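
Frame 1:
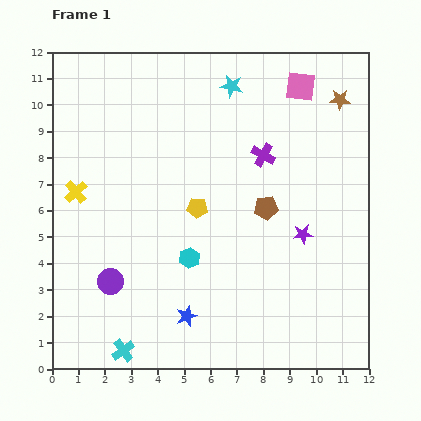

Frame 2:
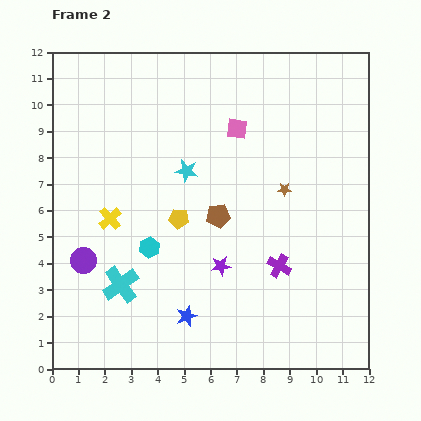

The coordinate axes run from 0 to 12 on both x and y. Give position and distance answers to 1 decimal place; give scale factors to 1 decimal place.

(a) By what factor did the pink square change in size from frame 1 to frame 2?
0.7×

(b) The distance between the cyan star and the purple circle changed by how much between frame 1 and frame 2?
-3.5

Distance in frame 1: 8.7. Distance in frame 2: 5.2.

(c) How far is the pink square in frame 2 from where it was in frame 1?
2.9

The pink square moved from (9.4, 10.7) to (7.0, 9.1), a distance of √(2.4² + 1.6²) ≈ 2.9.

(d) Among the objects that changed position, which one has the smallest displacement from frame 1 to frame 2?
the yellow pentagon

(moved 0.8)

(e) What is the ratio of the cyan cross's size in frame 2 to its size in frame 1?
1.6×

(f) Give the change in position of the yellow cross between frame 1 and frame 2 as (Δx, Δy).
(1.3, -1.0)

The yellow cross was at (0.9, 6.7) in frame 1 and (2.2, 5.7) in frame 2.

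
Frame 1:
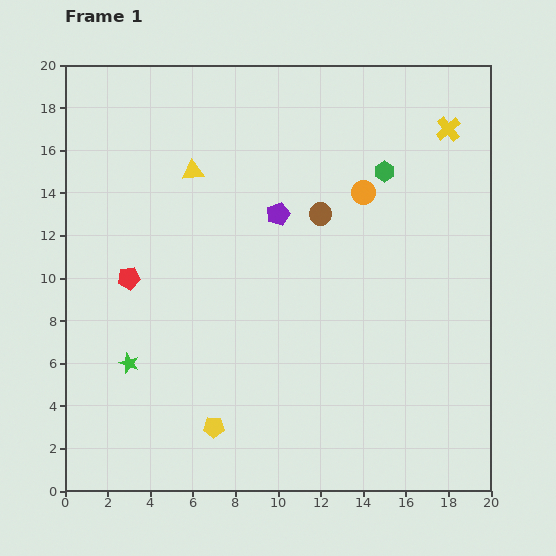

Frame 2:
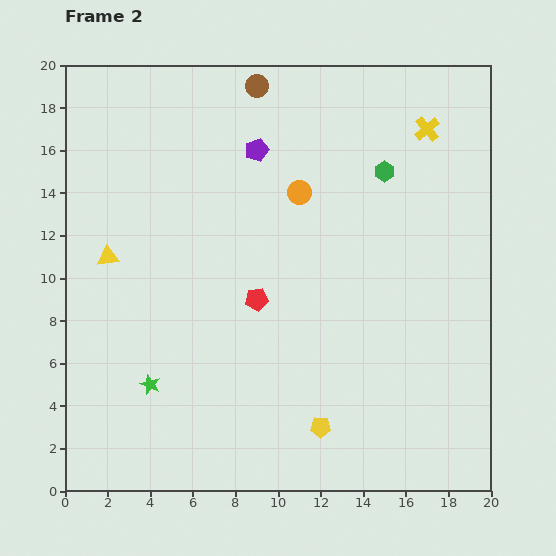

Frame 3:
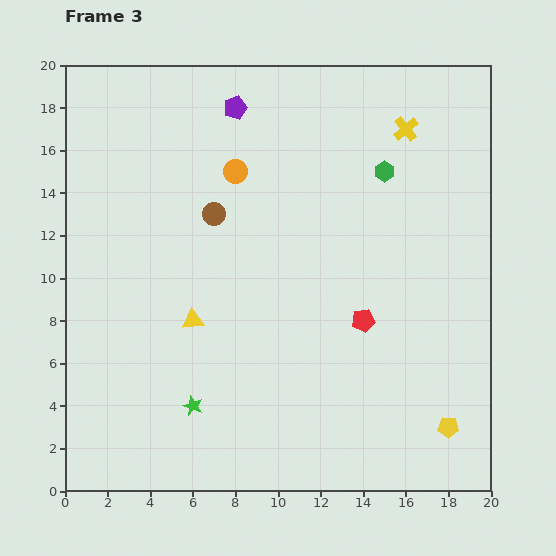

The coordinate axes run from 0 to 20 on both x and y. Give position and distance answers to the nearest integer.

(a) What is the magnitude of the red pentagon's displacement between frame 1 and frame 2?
6

The red pentagon moved from (3, 10) to (9, 9), a distance of √(6² + 1²) ≈ 6.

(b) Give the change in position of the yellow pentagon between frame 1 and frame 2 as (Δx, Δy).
(5, 0)

The yellow pentagon was at (7, 3) in frame 1 and (12, 3) in frame 2.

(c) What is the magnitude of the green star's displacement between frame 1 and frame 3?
4

The green star moved from (3, 6) to (6, 4), a distance of √(3² + 2²) ≈ 4.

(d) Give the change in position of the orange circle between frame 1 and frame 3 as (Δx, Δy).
(-6, 1)

The orange circle was at (14, 14) in frame 1 and (8, 15) in frame 3.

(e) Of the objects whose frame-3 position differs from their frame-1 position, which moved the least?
the yellow cross

(moved 2)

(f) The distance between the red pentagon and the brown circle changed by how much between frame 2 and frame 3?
-1

Distance in frame 2: 10. Distance in frame 3: 9.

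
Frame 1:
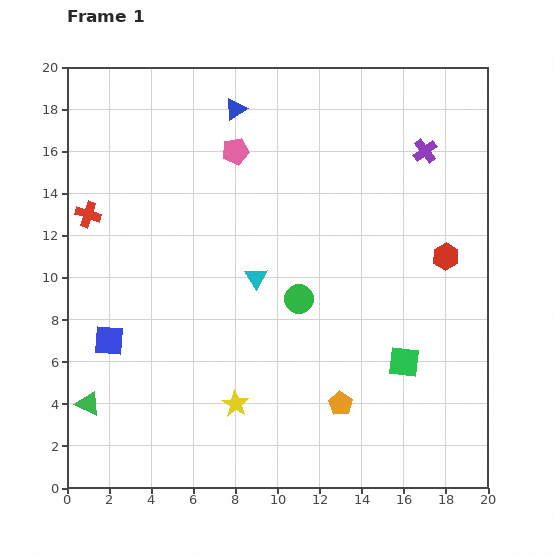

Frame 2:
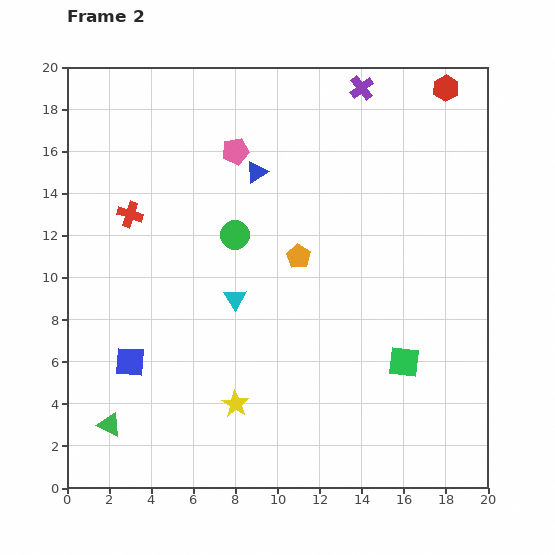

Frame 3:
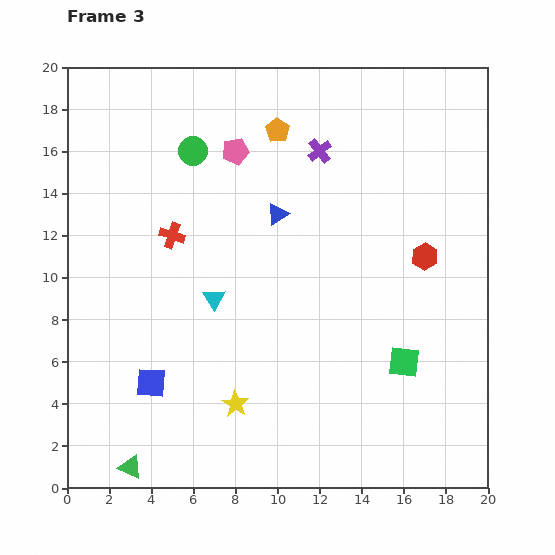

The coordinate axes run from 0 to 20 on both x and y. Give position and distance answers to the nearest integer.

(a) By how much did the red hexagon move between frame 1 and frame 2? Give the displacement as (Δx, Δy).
(0, 8)

The red hexagon was at (18, 11) in frame 1 and (18, 19) in frame 2.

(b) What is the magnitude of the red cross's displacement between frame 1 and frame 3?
4

The red cross moved from (1, 13) to (5, 12), a distance of √(4² + 1²) ≈ 4.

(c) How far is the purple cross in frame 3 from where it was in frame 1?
5

The purple cross moved from (17, 16) to (12, 16), a distance of √(5² + 0²) ≈ 5.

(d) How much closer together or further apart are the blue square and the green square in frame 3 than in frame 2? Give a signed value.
-1

Distance in frame 2: 13. Distance in frame 3: 12.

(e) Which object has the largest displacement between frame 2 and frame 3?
the red hexagon

(moved 8; next 6)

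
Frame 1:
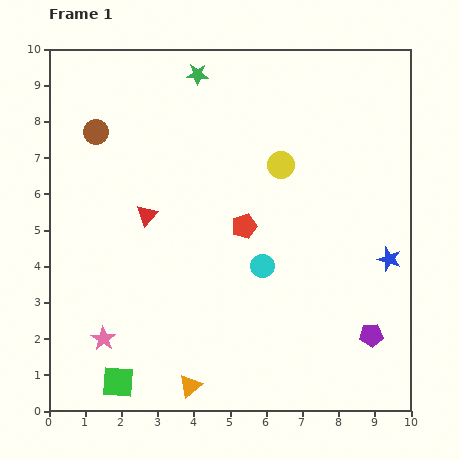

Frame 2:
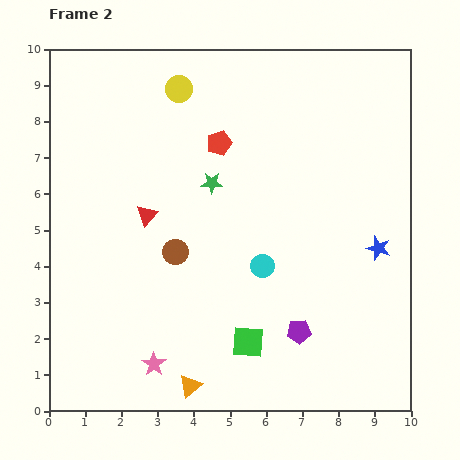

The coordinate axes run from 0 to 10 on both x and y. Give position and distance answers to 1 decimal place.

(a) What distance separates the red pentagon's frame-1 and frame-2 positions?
2.4

The red pentagon moved from (5.4, 5.1) to (4.7, 7.4), a distance of √(0.7² + 2.3²) ≈ 2.4.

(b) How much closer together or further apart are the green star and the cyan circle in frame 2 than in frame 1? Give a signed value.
-2.9

Distance in frame 1: 5.6. Distance in frame 2: 2.7.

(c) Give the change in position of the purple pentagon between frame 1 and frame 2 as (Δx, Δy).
(-2.0, 0.1)

The purple pentagon was at (8.9, 2.1) in frame 1 and (6.9, 2.2) in frame 2.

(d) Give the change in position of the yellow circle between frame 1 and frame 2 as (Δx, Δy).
(-2.8, 2.1)

The yellow circle was at (6.4, 6.8) in frame 1 and (3.6, 8.9) in frame 2.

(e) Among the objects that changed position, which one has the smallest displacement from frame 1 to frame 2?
the blue star

(moved 0.4)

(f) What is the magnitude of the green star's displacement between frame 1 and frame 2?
3.0

The green star moved from (4.1, 9.3) to (4.5, 6.3), a distance of √(0.4² + 3.0²) ≈ 3.0.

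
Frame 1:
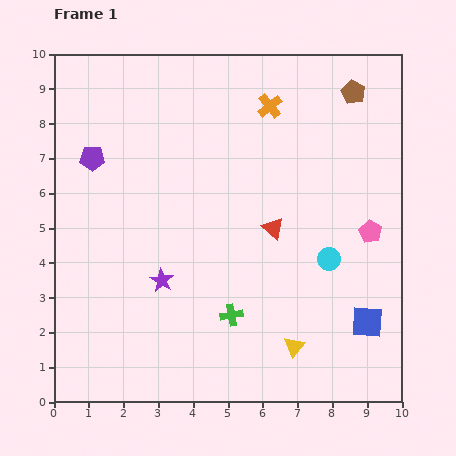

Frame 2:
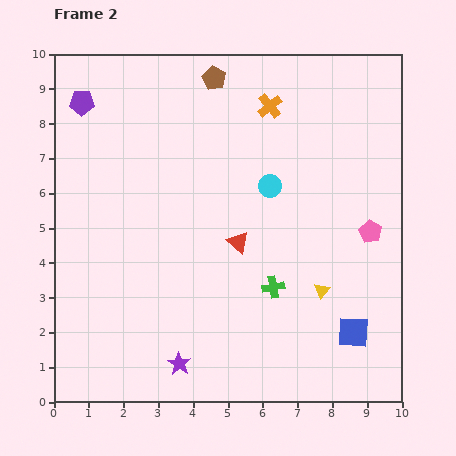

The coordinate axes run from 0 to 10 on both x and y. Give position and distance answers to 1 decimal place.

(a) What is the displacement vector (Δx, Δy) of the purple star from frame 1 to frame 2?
(0.5, -2.4)

The purple star was at (3.1, 3.5) in frame 1 and (3.6, 1.1) in frame 2.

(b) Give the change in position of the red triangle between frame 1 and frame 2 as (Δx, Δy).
(-1.0, -0.4)

The red triangle was at (6.3, 5.0) in frame 1 and (5.3, 4.6) in frame 2.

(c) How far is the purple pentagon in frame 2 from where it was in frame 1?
1.6

The purple pentagon moved from (1.1, 7.0) to (0.8, 8.6), a distance of √(0.3² + 1.6²) ≈ 1.6.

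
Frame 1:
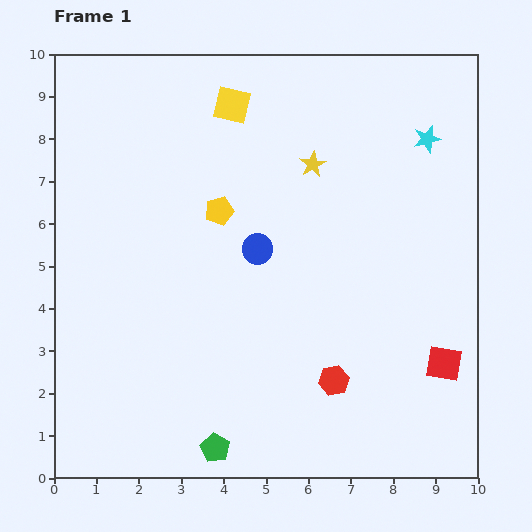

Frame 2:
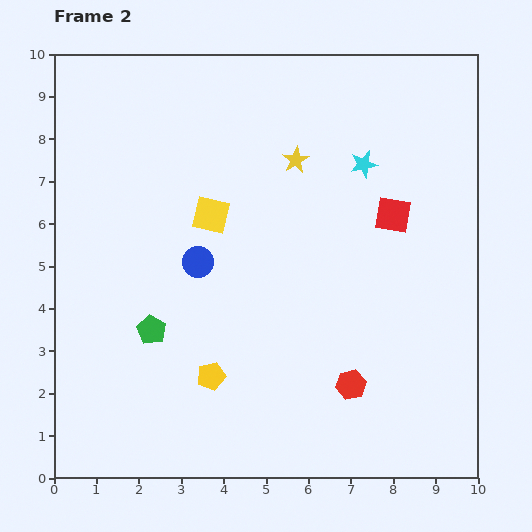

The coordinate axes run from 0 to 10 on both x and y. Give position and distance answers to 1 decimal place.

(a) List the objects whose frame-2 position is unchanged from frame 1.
none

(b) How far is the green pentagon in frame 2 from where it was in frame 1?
3.2

The green pentagon moved from (3.8, 0.7) to (2.3, 3.5), a distance of √(1.5² + 2.8²) ≈ 3.2.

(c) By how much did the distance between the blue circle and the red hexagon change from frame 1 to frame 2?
+1.0

Distance in frame 1: 3.6. Distance in frame 2: 4.6.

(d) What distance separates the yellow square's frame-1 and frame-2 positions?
2.6

The yellow square moved from (4.2, 8.8) to (3.7, 6.2), a distance of √(0.5² + 2.6²) ≈ 2.6.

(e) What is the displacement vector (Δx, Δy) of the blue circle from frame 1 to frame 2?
(-1.4, -0.3)

The blue circle was at (4.8, 5.4) in frame 1 and (3.4, 5.1) in frame 2.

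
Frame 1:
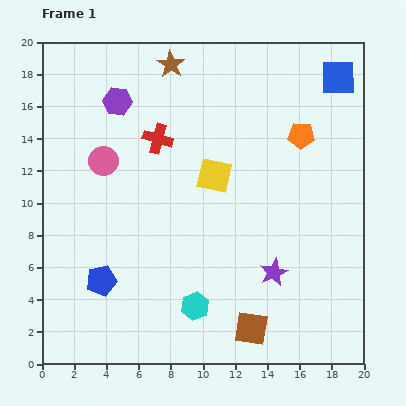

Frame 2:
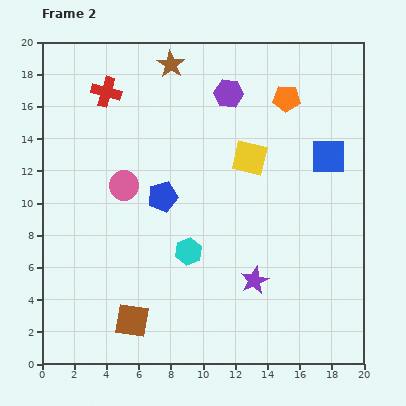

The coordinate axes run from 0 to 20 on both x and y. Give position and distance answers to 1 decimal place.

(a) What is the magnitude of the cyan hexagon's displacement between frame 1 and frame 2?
3.4

The cyan hexagon moved from (9.5, 3.6) to (9.1, 7.0), a distance of √(0.4² + 3.4²) ≈ 3.4.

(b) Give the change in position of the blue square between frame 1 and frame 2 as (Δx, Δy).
(-0.6, -4.9)

The blue square was at (18.4, 17.8) in frame 1 and (17.8, 12.9) in frame 2.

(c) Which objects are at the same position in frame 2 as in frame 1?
the brown star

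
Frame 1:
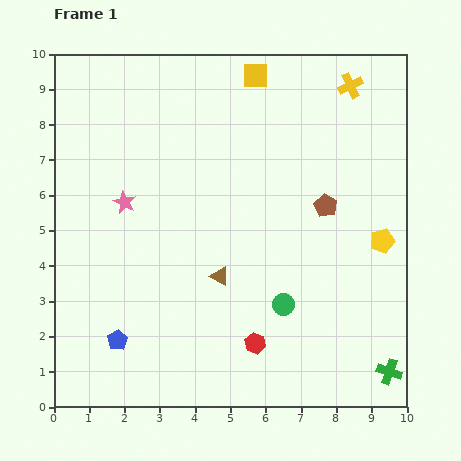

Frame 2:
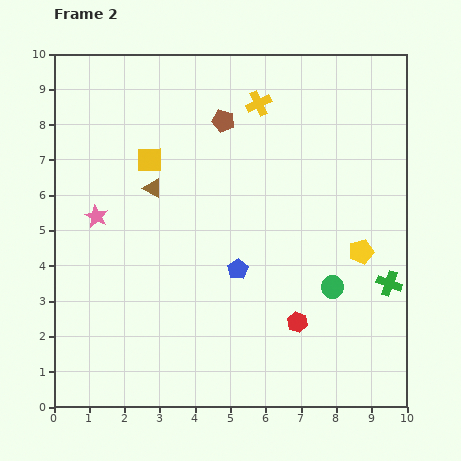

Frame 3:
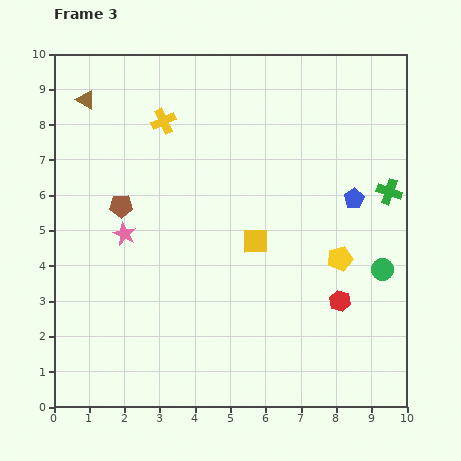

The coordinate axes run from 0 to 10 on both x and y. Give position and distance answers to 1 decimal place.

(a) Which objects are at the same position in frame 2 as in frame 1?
none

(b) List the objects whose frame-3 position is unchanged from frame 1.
none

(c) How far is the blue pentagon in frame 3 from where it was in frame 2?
3.9

The blue pentagon moved from (5.2, 3.9) to (8.5, 5.9), a distance of √(3.3² + 2.0²) ≈ 3.9.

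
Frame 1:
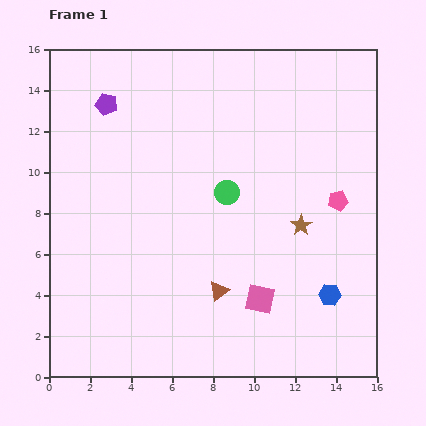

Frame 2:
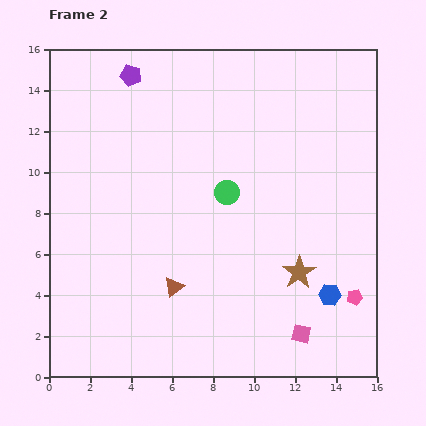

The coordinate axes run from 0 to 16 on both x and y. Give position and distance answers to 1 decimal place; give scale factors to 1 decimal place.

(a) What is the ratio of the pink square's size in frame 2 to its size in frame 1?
0.7×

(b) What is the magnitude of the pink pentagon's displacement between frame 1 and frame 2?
4.8

The pink pentagon moved from (14.1, 8.6) to (14.9, 3.9), a distance of √(0.8² + 4.7²) ≈ 4.8.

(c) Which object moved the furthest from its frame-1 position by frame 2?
the pink pentagon

(moved 4.8; next 2.6)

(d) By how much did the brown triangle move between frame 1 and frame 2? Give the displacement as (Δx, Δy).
(-2.2, 0.2)

The brown triangle was at (8.3, 4.2) in frame 1 and (6.1, 4.4) in frame 2.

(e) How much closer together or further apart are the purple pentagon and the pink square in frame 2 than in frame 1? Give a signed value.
+3.0

Distance in frame 1: 12.1. Distance in frame 2: 15.1.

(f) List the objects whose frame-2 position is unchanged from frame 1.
the green circle, the blue hexagon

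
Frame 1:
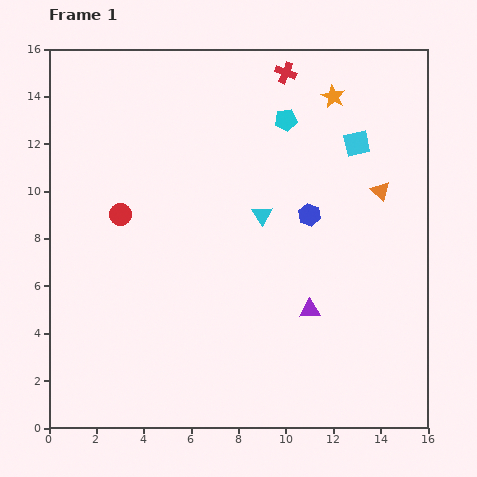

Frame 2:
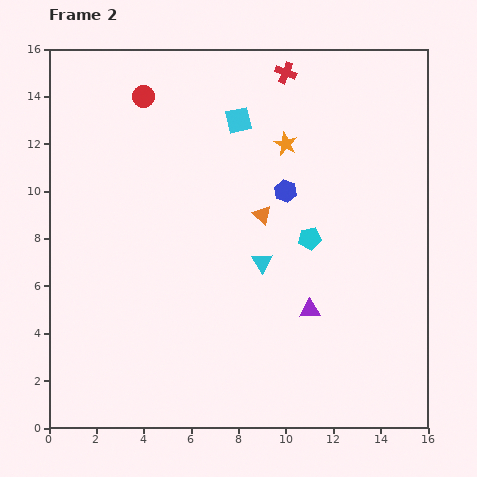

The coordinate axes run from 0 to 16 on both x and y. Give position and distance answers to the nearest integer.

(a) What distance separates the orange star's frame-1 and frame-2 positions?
3

The orange star moved from (12, 14) to (10, 12), a distance of √(2² + 2²) ≈ 3.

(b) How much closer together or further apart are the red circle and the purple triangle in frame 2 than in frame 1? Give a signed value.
+2

Distance in frame 1: 9. Distance in frame 2: 11.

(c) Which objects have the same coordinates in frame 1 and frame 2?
the purple triangle, the red cross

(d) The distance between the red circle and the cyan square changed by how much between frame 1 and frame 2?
-6

Distance in frame 1: 10. Distance in frame 2: 4.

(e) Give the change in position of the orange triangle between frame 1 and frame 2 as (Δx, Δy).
(-5, -1)

The orange triangle was at (14, 10) in frame 1 and (9, 9) in frame 2.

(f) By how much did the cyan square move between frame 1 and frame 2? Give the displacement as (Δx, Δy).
(-5, 1)

The cyan square was at (13, 12) in frame 1 and (8, 13) in frame 2.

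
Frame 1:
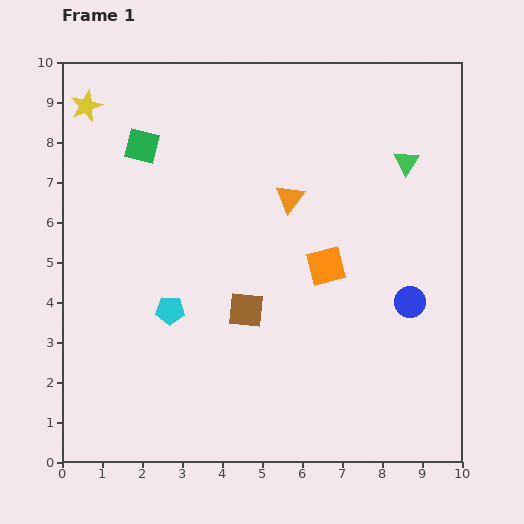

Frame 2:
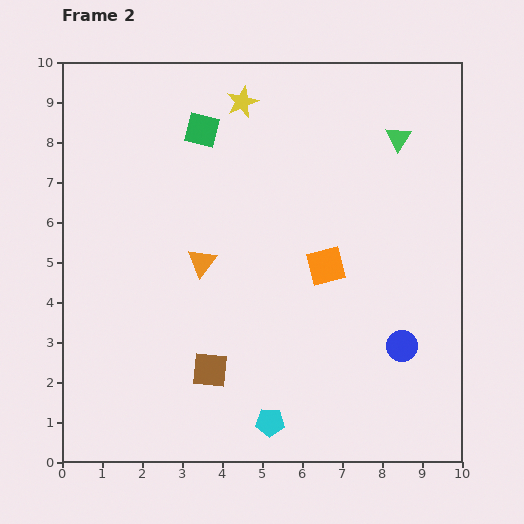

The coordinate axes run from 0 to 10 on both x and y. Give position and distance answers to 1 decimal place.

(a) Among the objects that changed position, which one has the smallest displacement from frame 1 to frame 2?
the green triangle

(moved 0.6)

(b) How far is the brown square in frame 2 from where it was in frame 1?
1.7

The brown square moved from (4.6, 3.8) to (3.7, 2.3), a distance of √(0.9² + 1.5²) ≈ 1.7.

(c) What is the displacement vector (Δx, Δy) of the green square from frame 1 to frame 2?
(1.5, 0.4)

The green square was at (2.0, 7.9) in frame 1 and (3.5, 8.3) in frame 2.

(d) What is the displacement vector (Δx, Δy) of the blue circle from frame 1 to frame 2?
(-0.2, -1.1)

The blue circle was at (8.7, 4.0) in frame 1 and (8.5, 2.9) in frame 2.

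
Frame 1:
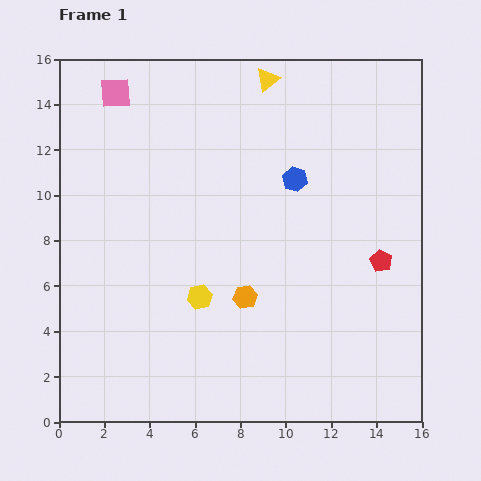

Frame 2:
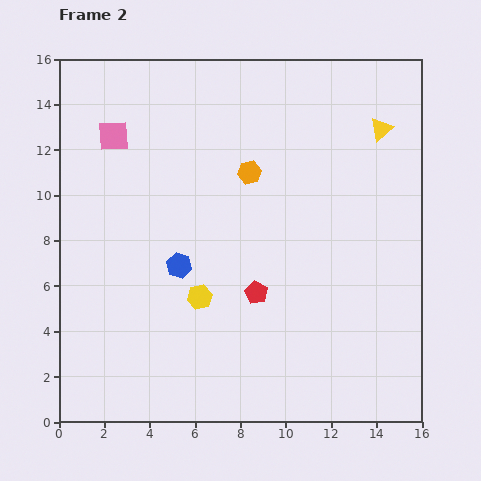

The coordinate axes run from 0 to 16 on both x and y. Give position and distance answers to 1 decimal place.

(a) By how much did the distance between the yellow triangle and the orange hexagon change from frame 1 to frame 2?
-3.6

Distance in frame 1: 9.7. Distance in frame 2: 6.1.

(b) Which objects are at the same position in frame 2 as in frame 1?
the yellow hexagon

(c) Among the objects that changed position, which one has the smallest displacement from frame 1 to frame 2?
the pink square

(moved 1.9)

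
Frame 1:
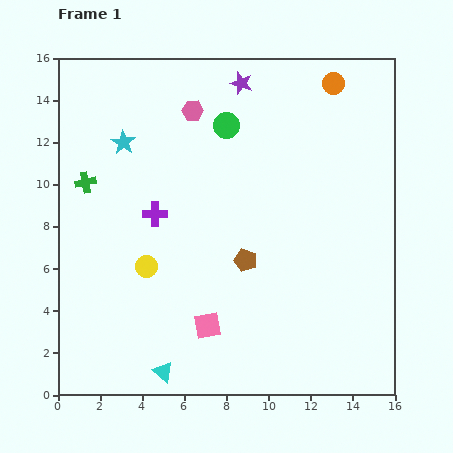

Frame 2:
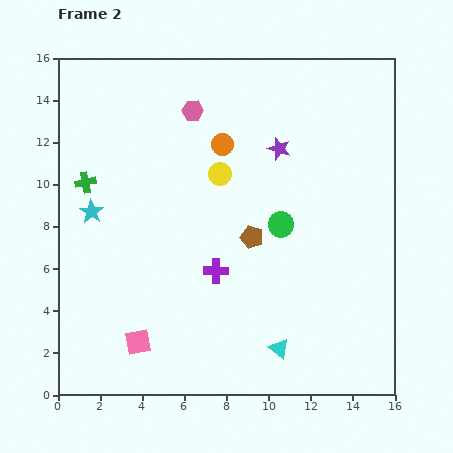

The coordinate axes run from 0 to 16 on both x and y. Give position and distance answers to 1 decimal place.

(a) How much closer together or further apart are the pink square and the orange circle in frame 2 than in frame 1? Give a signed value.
-2.8

Distance in frame 1: 13.0. Distance in frame 2: 10.2.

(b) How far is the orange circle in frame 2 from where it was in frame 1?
6.0

The orange circle moved from (13.1, 14.8) to (7.8, 11.9), a distance of √(5.3² + 2.9²) ≈ 6.0.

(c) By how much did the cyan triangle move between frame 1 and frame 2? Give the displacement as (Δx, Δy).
(5.5, 1.1)

The cyan triangle was at (5.0, 1.1) in frame 1 and (10.5, 2.2) in frame 2.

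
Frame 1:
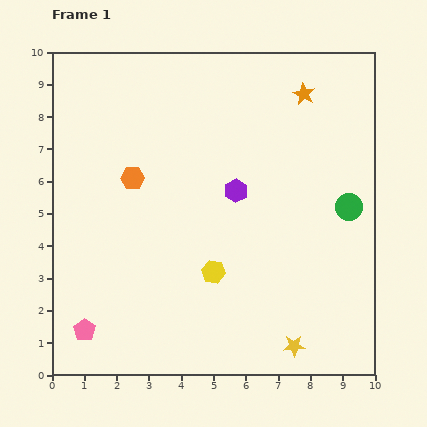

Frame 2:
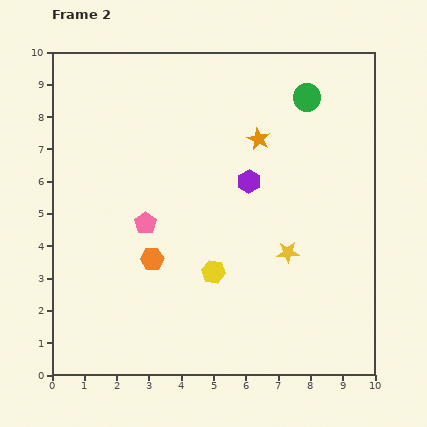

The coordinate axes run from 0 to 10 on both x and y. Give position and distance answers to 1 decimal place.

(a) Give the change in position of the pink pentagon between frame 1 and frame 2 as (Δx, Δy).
(1.9, 3.3)

The pink pentagon was at (1.0, 1.4) in frame 1 and (2.9, 4.7) in frame 2.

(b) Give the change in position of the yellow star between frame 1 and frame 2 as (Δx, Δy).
(-0.2, 2.9)

The yellow star was at (7.5, 0.9) in frame 1 and (7.3, 3.8) in frame 2.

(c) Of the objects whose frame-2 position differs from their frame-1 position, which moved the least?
the purple hexagon

(moved 0.5)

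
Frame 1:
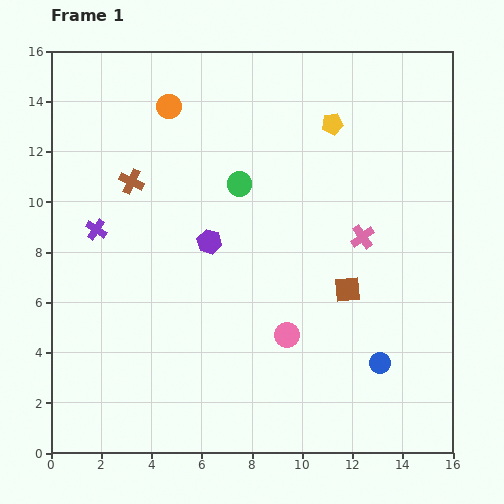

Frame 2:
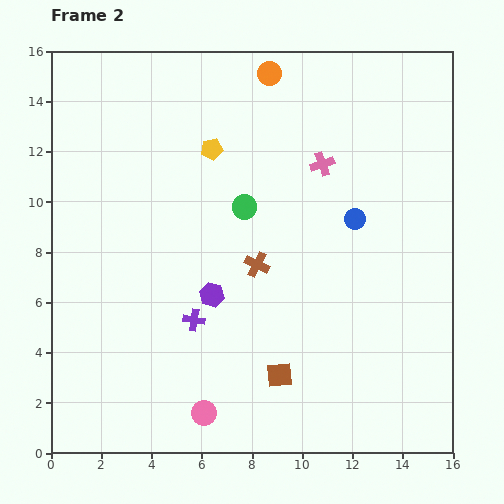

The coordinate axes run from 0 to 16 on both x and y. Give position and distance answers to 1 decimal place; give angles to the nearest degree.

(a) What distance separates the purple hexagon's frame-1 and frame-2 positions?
2.1

The purple hexagon moved from (6.3, 8.4) to (6.4, 6.3), a distance of √(0.1² + 2.1²) ≈ 2.1.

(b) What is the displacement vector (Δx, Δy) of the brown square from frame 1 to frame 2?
(-2.7, -3.4)

The brown square was at (11.8, 6.5) in frame 1 and (9.1, 3.1) in frame 2.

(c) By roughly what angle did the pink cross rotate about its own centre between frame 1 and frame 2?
17° clockwise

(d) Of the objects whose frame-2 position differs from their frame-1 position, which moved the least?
the green circle

(moved 0.9)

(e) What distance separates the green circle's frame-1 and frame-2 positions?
0.9

The green circle moved from (7.5, 10.7) to (7.7, 9.8), a distance of √(0.2² + 0.9²) ≈ 0.9.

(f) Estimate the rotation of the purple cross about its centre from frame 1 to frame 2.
24° counter-clockwise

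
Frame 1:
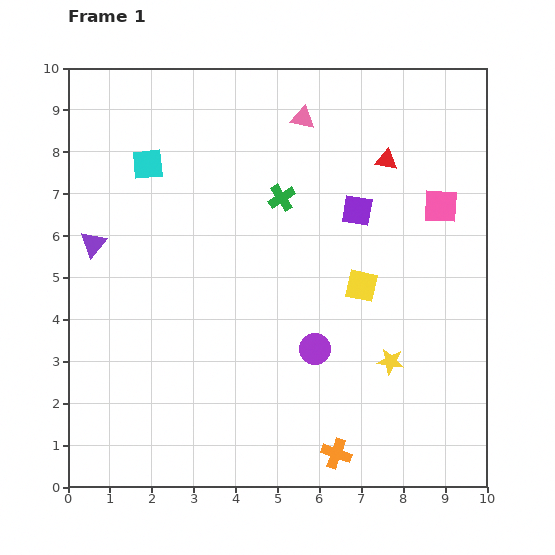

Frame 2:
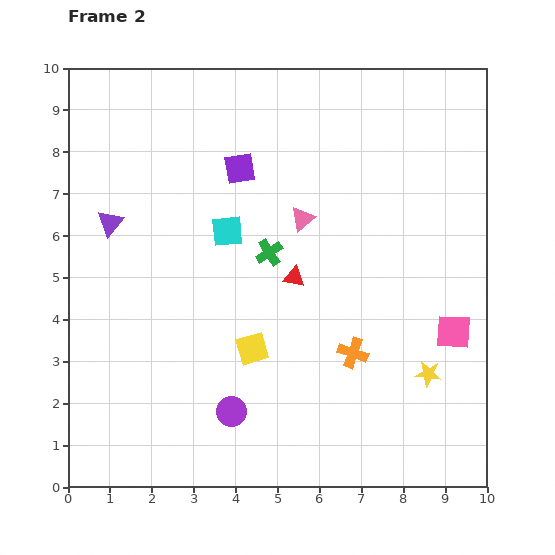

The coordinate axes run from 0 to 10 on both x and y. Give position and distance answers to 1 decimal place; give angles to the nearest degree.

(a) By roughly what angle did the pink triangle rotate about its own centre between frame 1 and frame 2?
52° counter-clockwise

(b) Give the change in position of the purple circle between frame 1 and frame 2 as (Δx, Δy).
(-2.0, -1.5)

The purple circle was at (5.9, 3.3) in frame 1 and (3.9, 1.8) in frame 2.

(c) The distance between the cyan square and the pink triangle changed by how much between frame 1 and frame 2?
-2.1

Distance in frame 1: 3.9. Distance in frame 2: 1.8.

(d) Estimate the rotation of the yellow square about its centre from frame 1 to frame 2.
29° counter-clockwise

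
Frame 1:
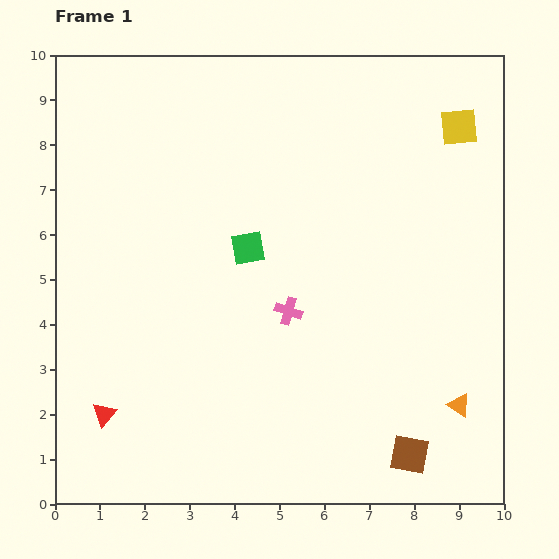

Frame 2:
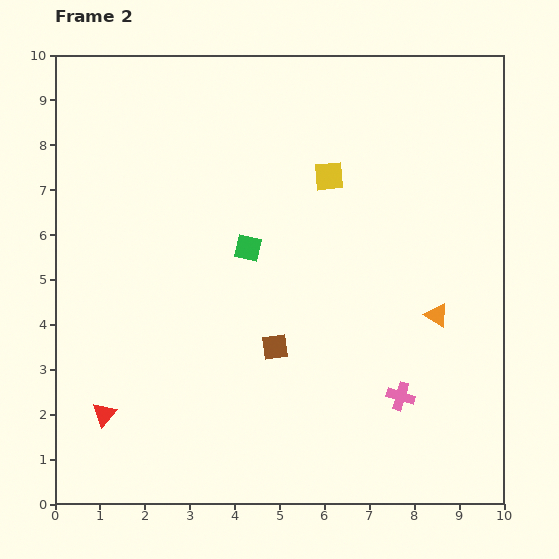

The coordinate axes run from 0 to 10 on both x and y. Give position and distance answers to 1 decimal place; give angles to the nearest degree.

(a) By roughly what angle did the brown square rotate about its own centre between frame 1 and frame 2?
17° counter-clockwise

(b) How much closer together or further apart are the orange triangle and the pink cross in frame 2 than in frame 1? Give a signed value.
-2.3

Distance in frame 1: 4.3. Distance in frame 2: 2.0.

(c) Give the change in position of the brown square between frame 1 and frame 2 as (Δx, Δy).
(-3.0, 2.4)

The brown square was at (7.9, 1.1) in frame 1 and (4.9, 3.5) in frame 2.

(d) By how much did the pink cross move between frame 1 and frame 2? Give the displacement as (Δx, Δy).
(2.5, -1.9)

The pink cross was at (5.2, 4.3) in frame 1 and (7.7, 2.4) in frame 2.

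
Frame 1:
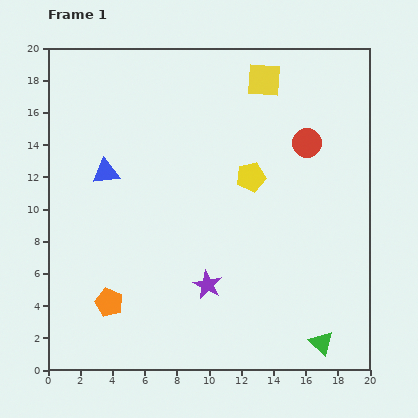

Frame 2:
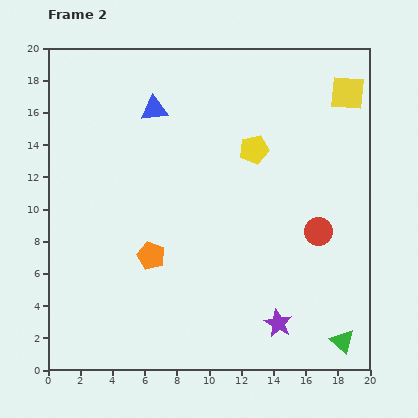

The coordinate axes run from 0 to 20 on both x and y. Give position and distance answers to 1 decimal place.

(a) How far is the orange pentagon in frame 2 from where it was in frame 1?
3.9

The orange pentagon moved from (3.8, 4.2) to (6.4, 7.1), a distance of √(2.6² + 2.9²) ≈ 3.9.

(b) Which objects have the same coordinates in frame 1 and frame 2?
none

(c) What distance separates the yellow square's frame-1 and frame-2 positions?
5.3

The yellow square moved from (13.4, 18.0) to (18.6, 17.2), a distance of √(5.2² + 0.8²) ≈ 5.3.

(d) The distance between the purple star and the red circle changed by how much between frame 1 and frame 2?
-4.6

Distance in frame 1: 10.8. Distance in frame 2: 6.2.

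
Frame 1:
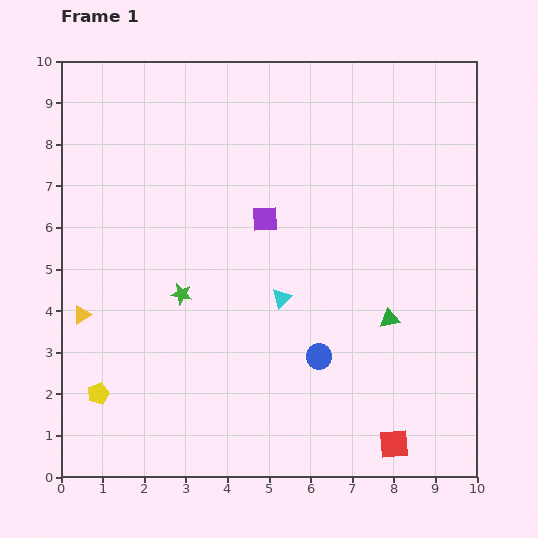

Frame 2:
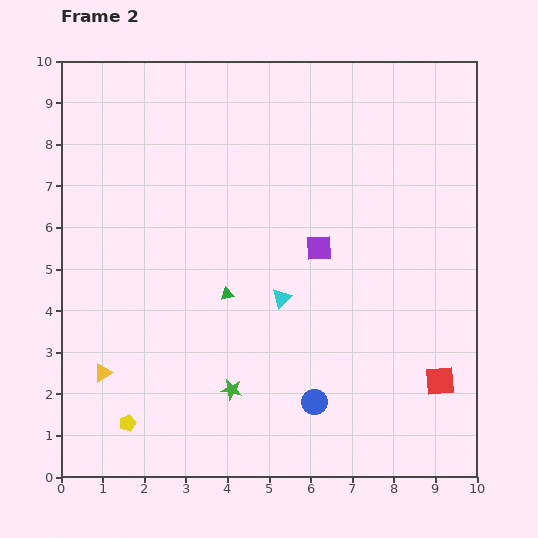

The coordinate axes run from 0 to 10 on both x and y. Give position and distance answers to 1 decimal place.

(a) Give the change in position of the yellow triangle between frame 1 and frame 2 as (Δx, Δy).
(0.5, -1.4)

The yellow triangle was at (0.5, 3.9) in frame 1 and (1.0, 2.5) in frame 2.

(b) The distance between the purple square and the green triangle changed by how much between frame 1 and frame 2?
-1.3

Distance in frame 1: 3.8. Distance in frame 2: 2.5.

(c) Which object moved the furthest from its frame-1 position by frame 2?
the green triangle

(moved 3.9; next 2.6)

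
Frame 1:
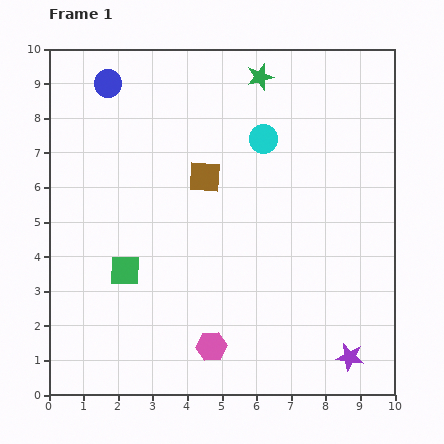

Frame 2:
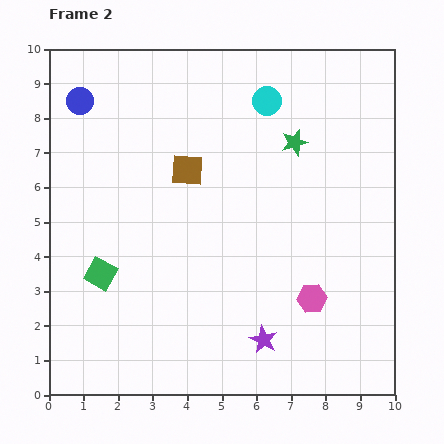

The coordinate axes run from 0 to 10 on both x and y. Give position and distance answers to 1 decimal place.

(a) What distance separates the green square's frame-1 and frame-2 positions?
0.7

The green square moved from (2.2, 3.6) to (1.5, 3.5), a distance of √(0.7² + 0.1²) ≈ 0.7.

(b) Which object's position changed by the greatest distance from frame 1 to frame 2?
the pink hexagon

(moved 3.2; next 2.5)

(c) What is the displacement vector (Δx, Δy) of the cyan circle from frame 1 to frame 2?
(0.1, 1.1)

The cyan circle was at (6.2, 7.4) in frame 1 and (6.3, 8.5) in frame 2.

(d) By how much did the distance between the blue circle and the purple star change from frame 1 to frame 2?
-1.9

Distance in frame 1: 10.6. Distance in frame 2: 8.7.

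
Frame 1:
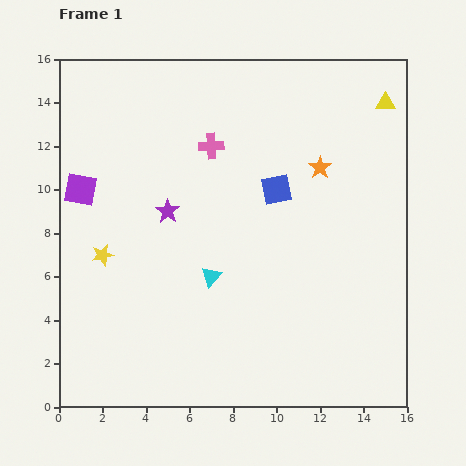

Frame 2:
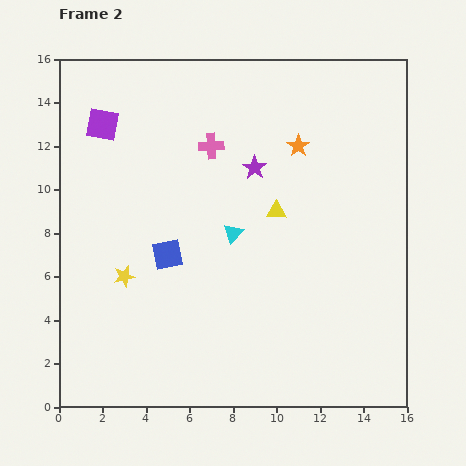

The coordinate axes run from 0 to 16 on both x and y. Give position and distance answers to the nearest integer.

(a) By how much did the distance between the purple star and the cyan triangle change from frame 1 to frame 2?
-1

Distance in frame 1: 4. Distance in frame 2: 3.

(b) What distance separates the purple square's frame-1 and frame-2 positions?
3

The purple square moved from (1, 10) to (2, 13), a distance of √(1² + 3²) ≈ 3.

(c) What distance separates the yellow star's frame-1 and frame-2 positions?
1

The yellow star moved from (2, 7) to (3, 6), a distance of √(1² + 1²) ≈ 1.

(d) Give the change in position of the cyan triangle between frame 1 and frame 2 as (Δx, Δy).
(1, 2)

The cyan triangle was at (7, 6) in frame 1 and (8, 8) in frame 2.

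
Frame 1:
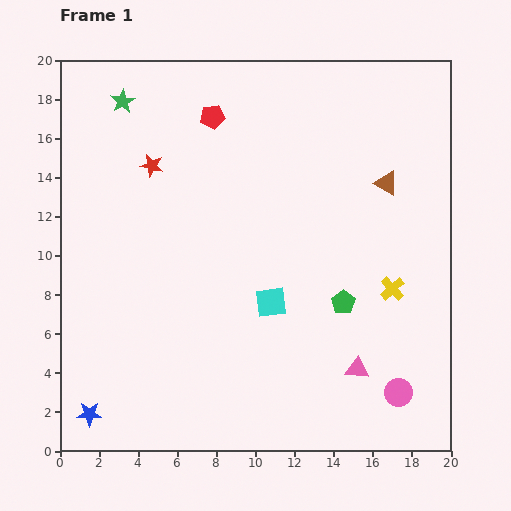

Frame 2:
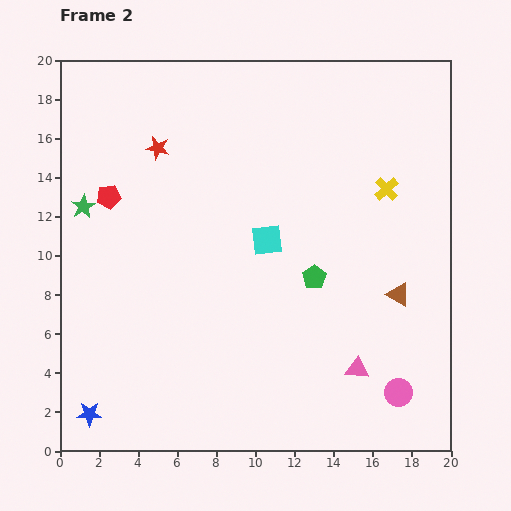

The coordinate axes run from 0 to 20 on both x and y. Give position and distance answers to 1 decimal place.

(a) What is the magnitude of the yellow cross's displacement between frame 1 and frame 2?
5.1

The yellow cross moved from (17.0, 8.3) to (16.7, 13.4), a distance of √(0.3² + 5.1²) ≈ 5.1.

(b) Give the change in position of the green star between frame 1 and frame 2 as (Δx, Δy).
(-2.0, -5.4)

The green star was at (3.2, 17.9) in frame 1 and (1.2, 12.5) in frame 2.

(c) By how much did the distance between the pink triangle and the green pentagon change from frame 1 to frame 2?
+1.7

Distance in frame 1: 3.5. Distance in frame 2: 5.2.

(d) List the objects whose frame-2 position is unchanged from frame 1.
the blue star, the pink circle, the pink triangle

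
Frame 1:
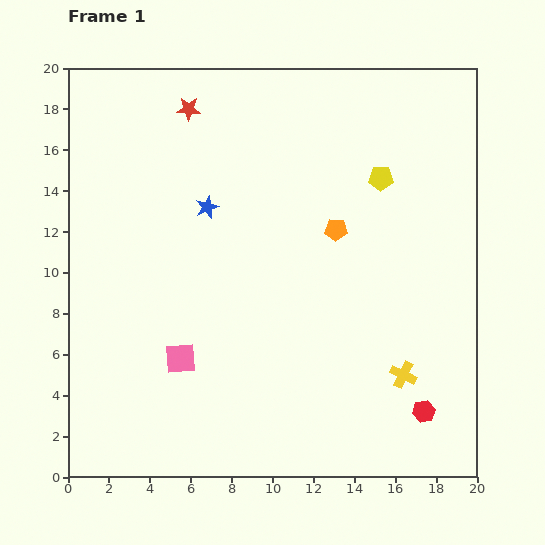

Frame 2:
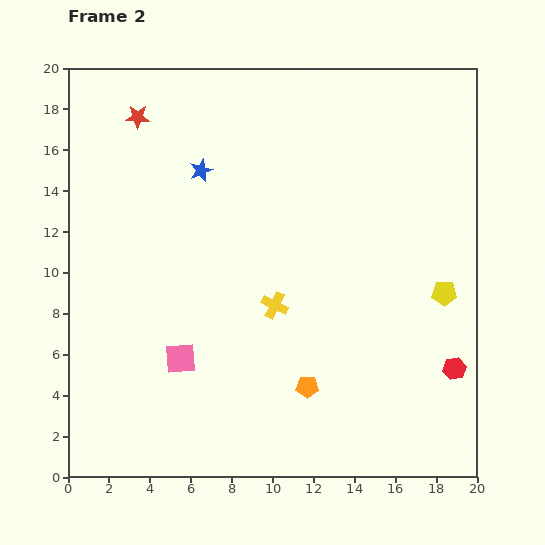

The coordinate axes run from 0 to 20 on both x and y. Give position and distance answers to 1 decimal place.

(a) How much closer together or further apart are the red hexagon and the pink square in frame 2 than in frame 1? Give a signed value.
+1.2

Distance in frame 1: 12.2. Distance in frame 2: 13.4.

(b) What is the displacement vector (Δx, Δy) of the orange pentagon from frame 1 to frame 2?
(-1.4, -7.7)

The orange pentagon was at (13.1, 12.1) in frame 1 and (11.7, 4.4) in frame 2.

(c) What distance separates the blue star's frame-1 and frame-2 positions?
1.8

The blue star moved from (6.8, 13.2) to (6.5, 15.0), a distance of √(0.3² + 1.8²) ≈ 1.8.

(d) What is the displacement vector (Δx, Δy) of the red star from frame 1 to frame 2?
(-2.5, -0.4)

The red star was at (5.9, 18.0) in frame 1 and (3.4, 17.6) in frame 2.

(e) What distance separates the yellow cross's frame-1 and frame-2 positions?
7.2

The yellow cross moved from (16.4, 5.0) to (10.1, 8.4), a distance of √(6.3² + 3.4²) ≈ 7.2.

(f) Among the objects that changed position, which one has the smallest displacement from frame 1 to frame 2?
the blue star

(moved 1.8)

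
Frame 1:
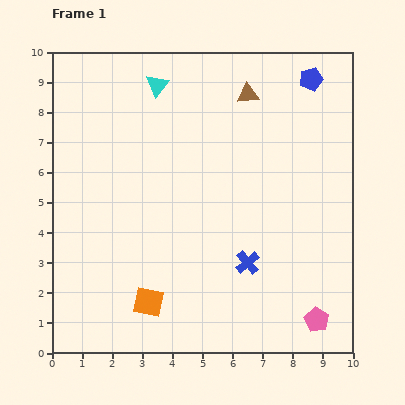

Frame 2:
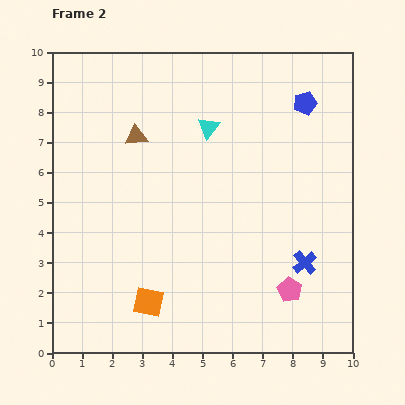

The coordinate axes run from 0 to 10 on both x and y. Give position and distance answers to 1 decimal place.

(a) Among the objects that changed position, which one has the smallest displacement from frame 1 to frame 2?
the blue pentagon

(moved 0.8)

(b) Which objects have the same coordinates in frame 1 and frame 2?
the orange square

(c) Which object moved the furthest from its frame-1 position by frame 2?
the brown triangle

(moved 4.0; next 2.2)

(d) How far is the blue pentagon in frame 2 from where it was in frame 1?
0.8

The blue pentagon moved from (8.6, 9.1) to (8.4, 8.3), a distance of √(0.2² + 0.8²) ≈ 0.8.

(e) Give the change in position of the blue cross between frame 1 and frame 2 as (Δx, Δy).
(1.9, 0.0)

The blue cross was at (6.5, 3.0) in frame 1 and (8.4, 3.0) in frame 2.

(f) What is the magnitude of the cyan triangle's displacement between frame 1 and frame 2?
2.2

The cyan triangle moved from (3.5, 8.9) to (5.2, 7.5), a distance of √(1.7² + 1.4²) ≈ 2.2.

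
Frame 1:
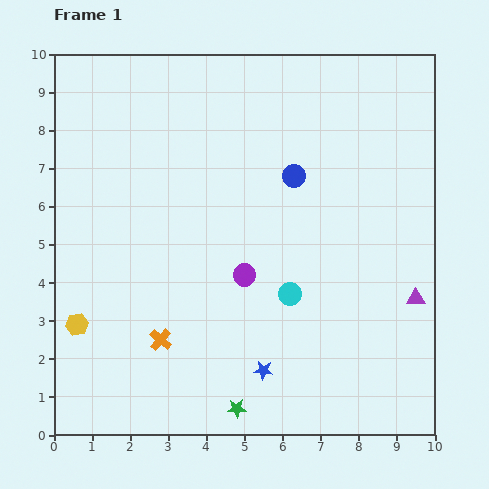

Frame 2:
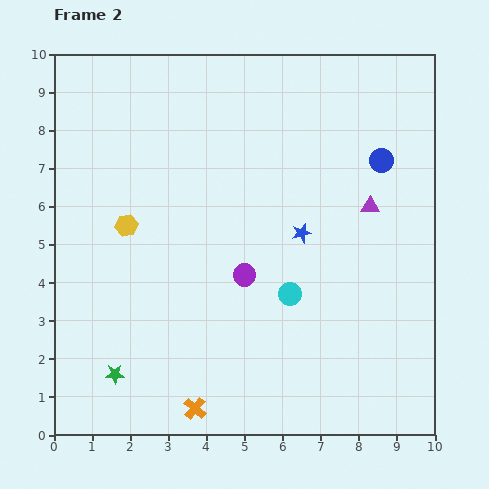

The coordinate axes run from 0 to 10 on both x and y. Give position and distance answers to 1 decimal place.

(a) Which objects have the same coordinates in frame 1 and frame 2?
the cyan circle, the purple circle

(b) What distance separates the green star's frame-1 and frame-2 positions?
3.3

The green star moved from (4.8, 0.7) to (1.6, 1.6), a distance of √(3.2² + 0.9²) ≈ 3.3.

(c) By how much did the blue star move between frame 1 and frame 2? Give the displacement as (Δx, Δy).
(1.0, 3.6)

The blue star was at (5.5, 1.7) in frame 1 and (6.5, 5.3) in frame 2.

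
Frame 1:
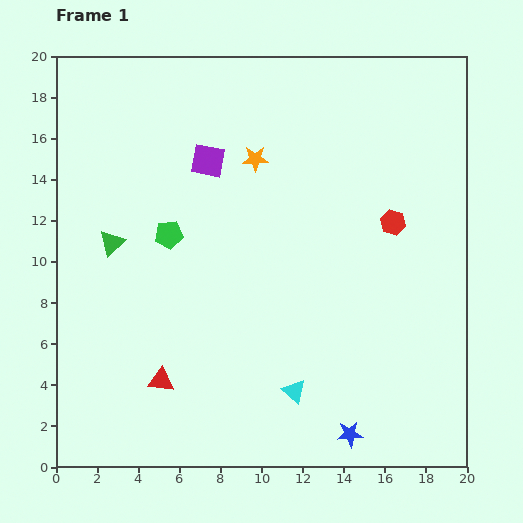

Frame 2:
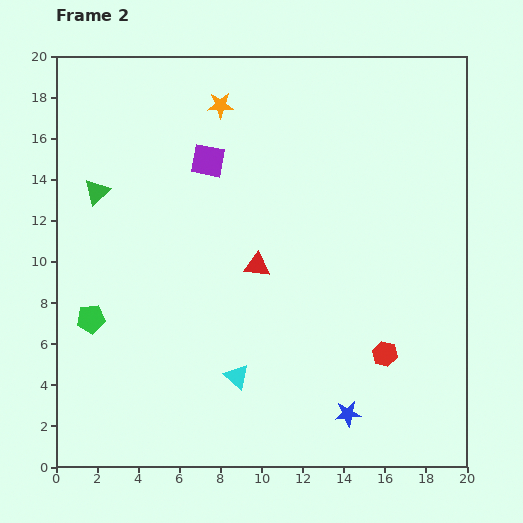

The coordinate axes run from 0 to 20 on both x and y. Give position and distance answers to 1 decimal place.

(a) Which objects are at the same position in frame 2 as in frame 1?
the purple square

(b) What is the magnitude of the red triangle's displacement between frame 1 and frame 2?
7.3

The red triangle moved from (5.1, 4.2) to (9.8, 9.8), a distance of √(4.7² + 5.6²) ≈ 7.3.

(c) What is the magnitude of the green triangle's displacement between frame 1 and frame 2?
2.6

The green triangle moved from (2.7, 10.9) to (2.0, 13.4), a distance of √(0.7² + 2.5²) ≈ 2.6.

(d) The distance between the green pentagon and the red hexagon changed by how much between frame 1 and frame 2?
+3.5

Distance in frame 1: 10.9. Distance in frame 2: 14.4.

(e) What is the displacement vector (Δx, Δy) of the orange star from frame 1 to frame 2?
(-1.7, 2.6)

The orange star was at (9.7, 15.0) in frame 1 and (8.0, 17.6) in frame 2.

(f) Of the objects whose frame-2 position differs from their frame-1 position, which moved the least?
the blue star

(moved 1.0)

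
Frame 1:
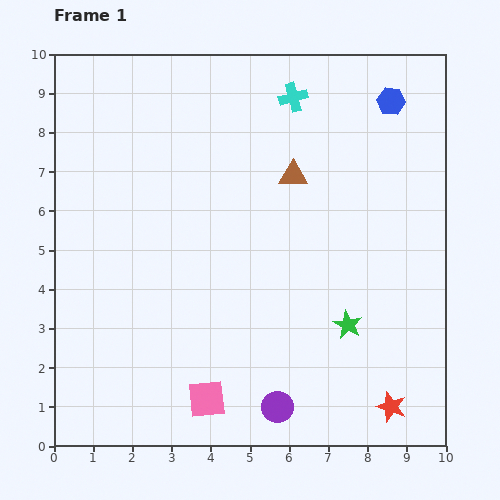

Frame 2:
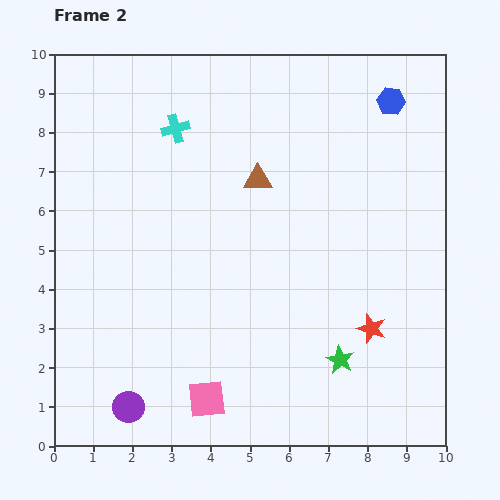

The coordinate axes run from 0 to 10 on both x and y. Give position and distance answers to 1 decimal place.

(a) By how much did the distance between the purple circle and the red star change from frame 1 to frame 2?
+3.6

Distance in frame 1: 2.9. Distance in frame 2: 6.5.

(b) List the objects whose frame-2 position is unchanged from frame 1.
the pink square, the blue hexagon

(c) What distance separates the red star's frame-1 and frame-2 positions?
2.1

The red star moved from (8.6, 1.0) to (8.1, 3.0), a distance of √(0.5² + 2.0²) ≈ 2.1.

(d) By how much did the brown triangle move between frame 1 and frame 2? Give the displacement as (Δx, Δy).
(-0.9, -0.1)

The brown triangle was at (6.1, 6.9) in frame 1 and (5.2, 6.8) in frame 2.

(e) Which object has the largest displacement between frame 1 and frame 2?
the purple circle

(moved 3.8; next 3.1)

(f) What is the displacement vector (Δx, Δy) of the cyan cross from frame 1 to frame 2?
(-3.0, -0.8)

The cyan cross was at (6.1, 8.9) in frame 1 and (3.1, 8.1) in frame 2.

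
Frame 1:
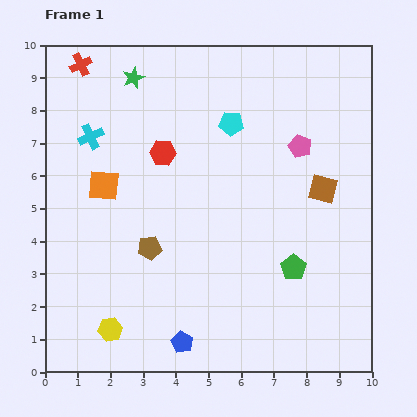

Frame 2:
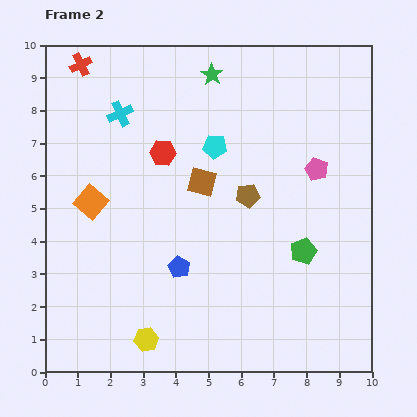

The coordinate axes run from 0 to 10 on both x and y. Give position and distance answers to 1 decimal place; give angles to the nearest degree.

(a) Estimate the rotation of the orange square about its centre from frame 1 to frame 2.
36° clockwise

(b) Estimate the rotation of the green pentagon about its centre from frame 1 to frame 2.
15° clockwise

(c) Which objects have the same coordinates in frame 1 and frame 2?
the red cross, the red hexagon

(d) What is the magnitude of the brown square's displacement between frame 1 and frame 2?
3.7

The brown square moved from (8.5, 5.6) to (4.8, 5.8), a distance of √(3.7² + 0.2²) ≈ 3.7.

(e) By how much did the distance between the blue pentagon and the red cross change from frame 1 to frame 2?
-2.1

Distance in frame 1: 9.0. Distance in frame 2: 6.9.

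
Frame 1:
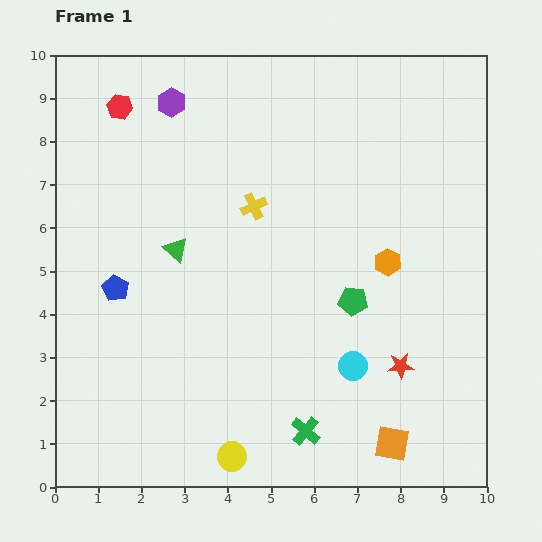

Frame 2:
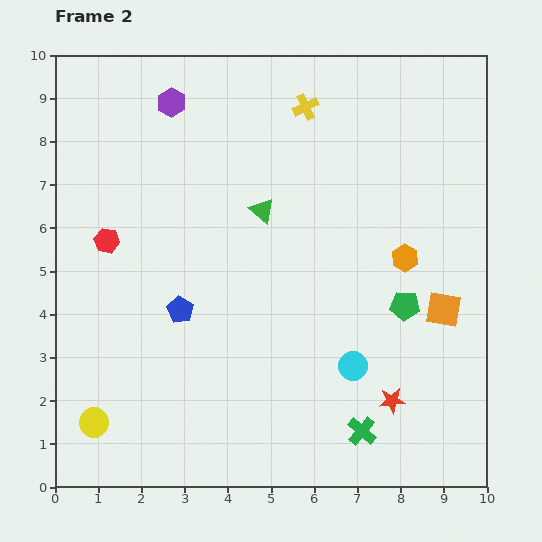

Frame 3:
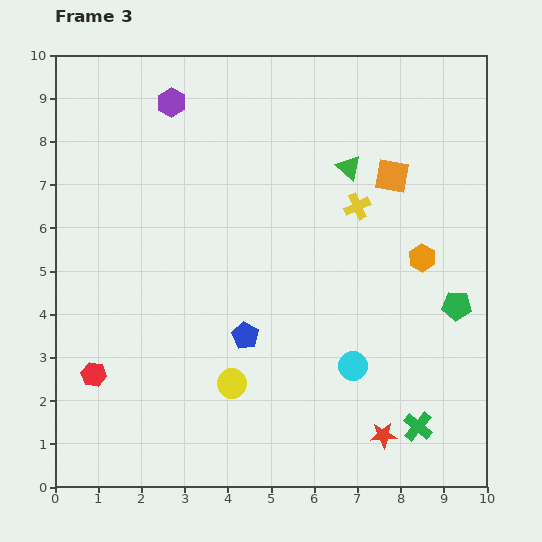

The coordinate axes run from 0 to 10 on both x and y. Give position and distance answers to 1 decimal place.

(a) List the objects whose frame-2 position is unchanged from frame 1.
the cyan circle, the purple hexagon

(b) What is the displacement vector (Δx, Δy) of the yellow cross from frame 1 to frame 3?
(2.4, 0.0)

The yellow cross was at (4.6, 6.5) in frame 1 and (7.0, 6.5) in frame 3.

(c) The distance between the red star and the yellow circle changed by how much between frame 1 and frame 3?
-0.7

Distance in frame 1: 4.4. Distance in frame 3: 3.7.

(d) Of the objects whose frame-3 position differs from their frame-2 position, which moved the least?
the orange hexagon

(moved 0.4)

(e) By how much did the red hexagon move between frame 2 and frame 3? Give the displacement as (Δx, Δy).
(-0.3, -3.1)

The red hexagon was at (1.2, 5.7) in frame 2 and (0.9, 2.6) in frame 3.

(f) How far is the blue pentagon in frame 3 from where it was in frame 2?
1.6

The blue pentagon moved from (2.9, 4.1) to (4.4, 3.5), a distance of √(1.5² + 0.6²) ≈ 1.6.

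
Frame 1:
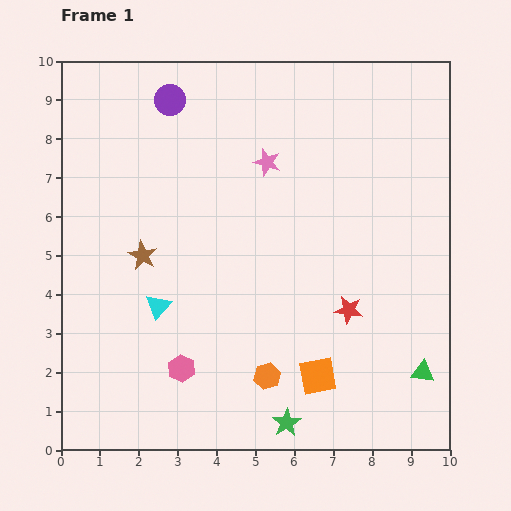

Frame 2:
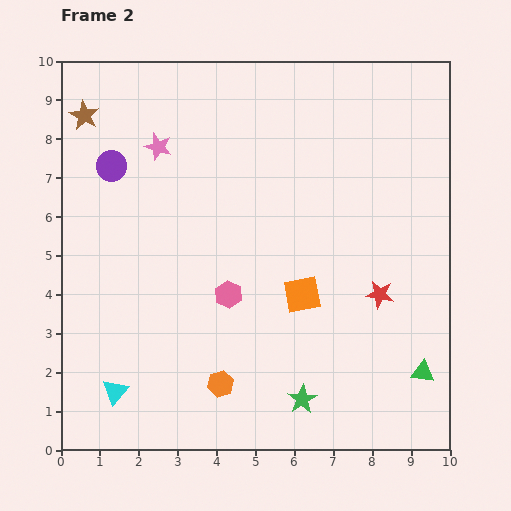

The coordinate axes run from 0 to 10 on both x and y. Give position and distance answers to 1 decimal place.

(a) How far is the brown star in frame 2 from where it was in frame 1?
3.9

The brown star moved from (2.1, 5.0) to (0.6, 8.6), a distance of √(1.5² + 3.6²) ≈ 3.9.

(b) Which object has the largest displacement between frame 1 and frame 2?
the brown star

(moved 3.9; next 2.8)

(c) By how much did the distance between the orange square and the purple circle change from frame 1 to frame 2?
-2.2

Distance in frame 1: 8.1. Distance in frame 2: 5.9.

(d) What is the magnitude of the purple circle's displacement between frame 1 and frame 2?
2.3

The purple circle moved from (2.8, 9.0) to (1.3, 7.3), a distance of √(1.5² + 1.7²) ≈ 2.3.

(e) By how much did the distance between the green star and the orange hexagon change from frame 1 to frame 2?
+0.8

Distance in frame 1: 1.3. Distance in frame 2: 2.1.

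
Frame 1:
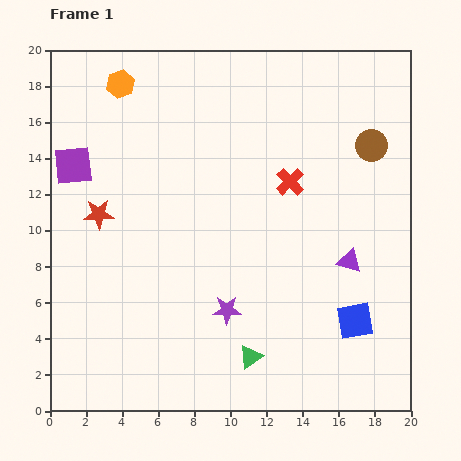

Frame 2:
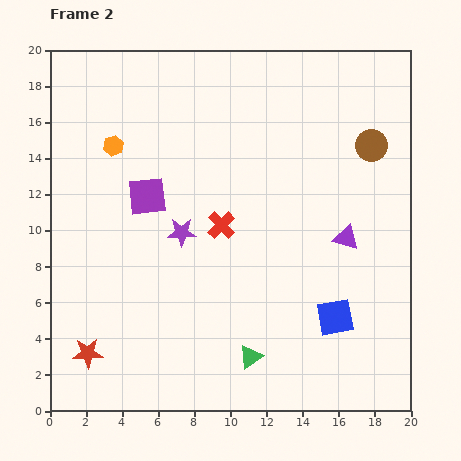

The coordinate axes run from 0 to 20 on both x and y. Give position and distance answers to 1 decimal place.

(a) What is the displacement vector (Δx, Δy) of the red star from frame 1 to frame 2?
(-0.6, -7.7)

The red star was at (2.7, 10.9) in frame 1 and (2.1, 3.2) in frame 2.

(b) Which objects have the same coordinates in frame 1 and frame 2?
the brown circle, the green triangle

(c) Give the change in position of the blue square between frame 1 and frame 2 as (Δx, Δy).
(-1.1, 0.2)

The blue square was at (16.9, 5.0) in frame 1 and (15.8, 5.2) in frame 2.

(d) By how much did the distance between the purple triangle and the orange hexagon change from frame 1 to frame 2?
-2.1

Distance in frame 1: 16.0. Distance in frame 2: 13.9.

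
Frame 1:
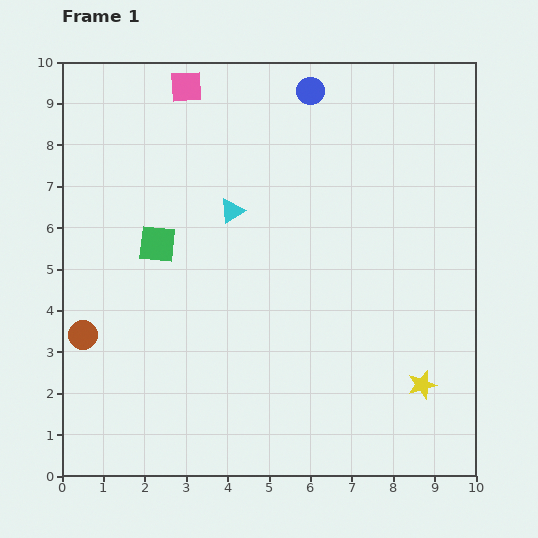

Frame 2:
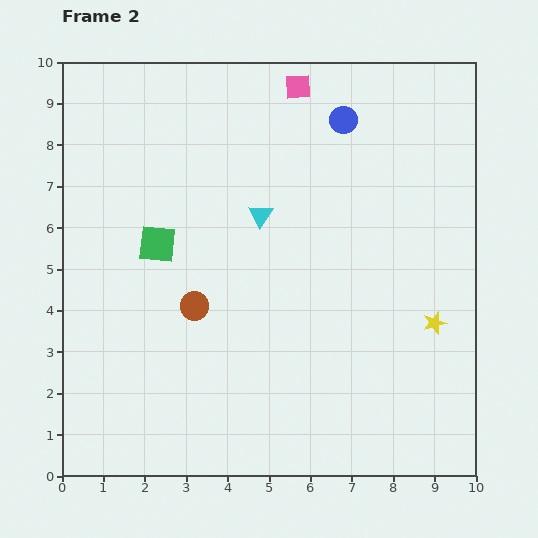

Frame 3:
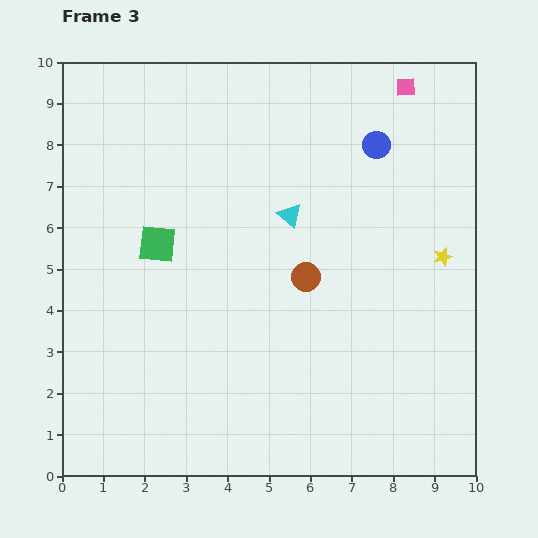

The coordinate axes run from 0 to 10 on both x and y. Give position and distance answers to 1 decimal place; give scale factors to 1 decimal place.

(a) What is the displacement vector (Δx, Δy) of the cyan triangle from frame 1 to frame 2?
(0.7, -0.1)

The cyan triangle was at (4.1, 6.4) in frame 1 and (4.8, 6.3) in frame 2.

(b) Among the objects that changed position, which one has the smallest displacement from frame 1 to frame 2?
the cyan triangle

(moved 0.7)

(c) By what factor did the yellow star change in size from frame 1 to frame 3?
0.6×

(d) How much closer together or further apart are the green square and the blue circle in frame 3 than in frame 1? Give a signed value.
+0.6

Distance in frame 1: 5.2. Distance in frame 3: 5.8.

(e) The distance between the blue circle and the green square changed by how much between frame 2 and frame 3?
+0.4

Distance in frame 2: 5.4. Distance in frame 3: 5.8.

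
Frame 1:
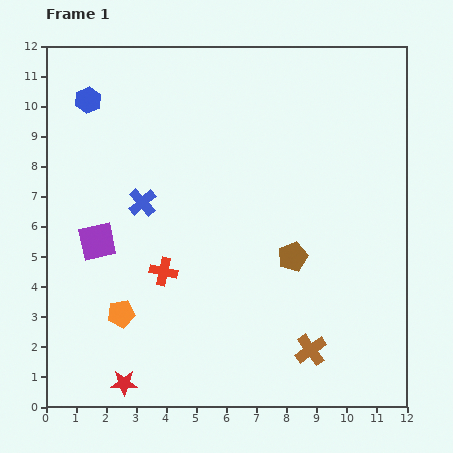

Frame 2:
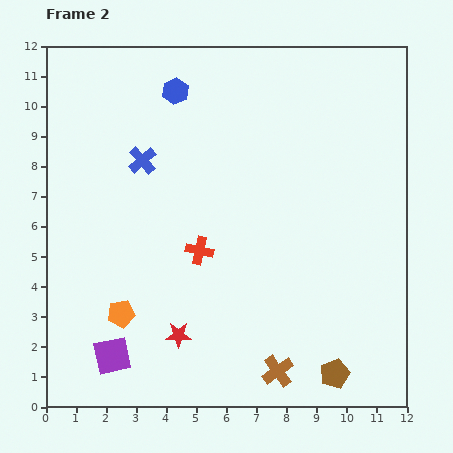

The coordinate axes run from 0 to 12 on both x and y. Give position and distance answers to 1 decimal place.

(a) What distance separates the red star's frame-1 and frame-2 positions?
2.4

The red star moved from (2.6, 0.8) to (4.4, 2.4), a distance of √(1.8² + 1.6²) ≈ 2.4.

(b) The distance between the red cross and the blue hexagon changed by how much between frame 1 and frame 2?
-0.8

Distance in frame 1: 6.2. Distance in frame 2: 5.4.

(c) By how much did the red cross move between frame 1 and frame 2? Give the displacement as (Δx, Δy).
(1.2, 0.7)

The red cross was at (3.9, 4.5) in frame 1 and (5.1, 5.2) in frame 2.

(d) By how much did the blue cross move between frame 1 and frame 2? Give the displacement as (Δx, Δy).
(0.0, 1.4)

The blue cross was at (3.2, 6.8) in frame 1 and (3.2, 8.2) in frame 2.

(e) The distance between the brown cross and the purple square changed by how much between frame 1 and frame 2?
-2.5

Distance in frame 1: 8.0. Distance in frame 2: 5.5.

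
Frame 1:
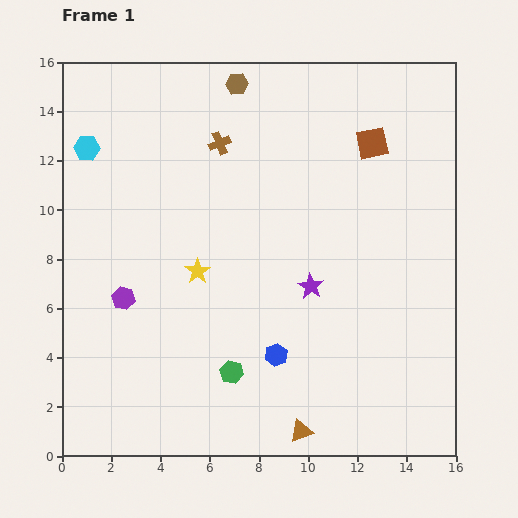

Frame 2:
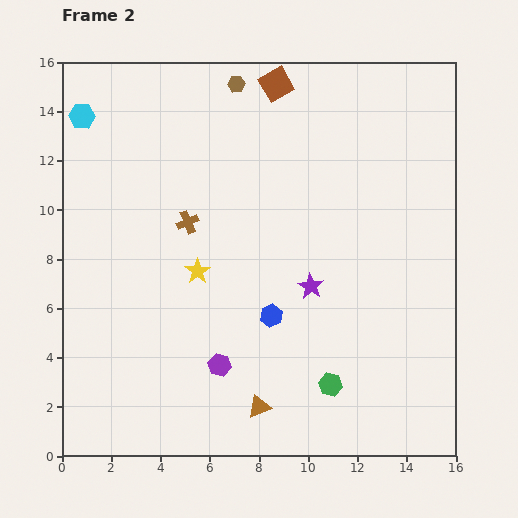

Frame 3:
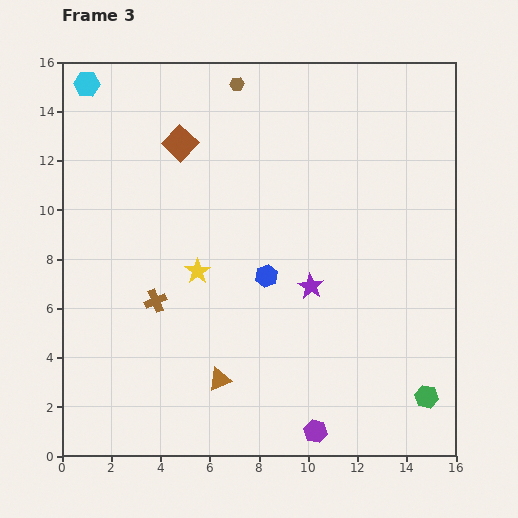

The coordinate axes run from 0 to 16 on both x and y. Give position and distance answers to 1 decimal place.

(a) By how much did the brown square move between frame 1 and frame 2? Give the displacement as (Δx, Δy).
(-3.9, 2.4)

The brown square was at (12.6, 12.7) in frame 1 and (8.7, 15.1) in frame 2.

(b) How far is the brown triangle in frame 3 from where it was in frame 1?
3.9

The brown triangle moved from (9.7, 1.0) to (6.4, 3.1), a distance of √(3.3² + 2.1²) ≈ 3.9.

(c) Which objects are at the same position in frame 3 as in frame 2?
the yellow star, the brown hexagon, the purple star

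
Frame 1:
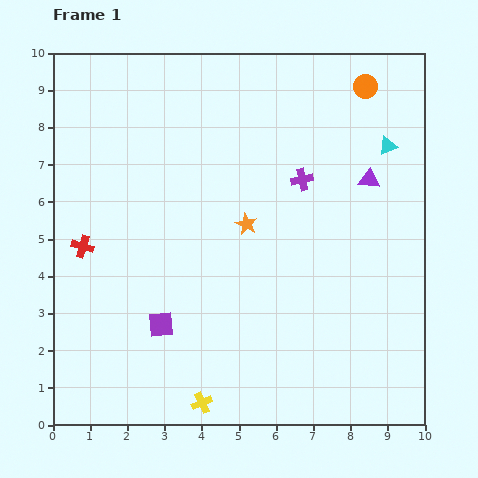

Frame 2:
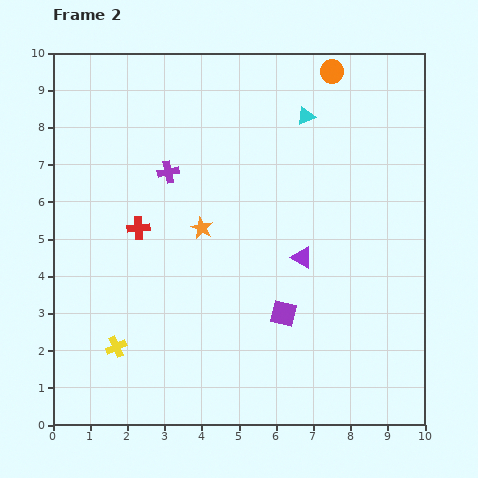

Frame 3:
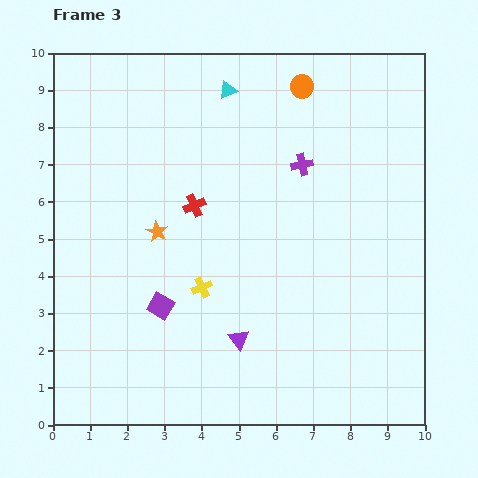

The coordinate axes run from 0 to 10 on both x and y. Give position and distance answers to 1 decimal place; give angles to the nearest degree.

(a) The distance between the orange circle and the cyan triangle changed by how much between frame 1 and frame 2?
-0.3

Distance in frame 1: 1.7. Distance in frame 2: 1.4.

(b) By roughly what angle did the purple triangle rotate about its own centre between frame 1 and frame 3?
46° clockwise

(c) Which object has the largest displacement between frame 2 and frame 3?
the purple cross

(moved 3.6; next 3.3)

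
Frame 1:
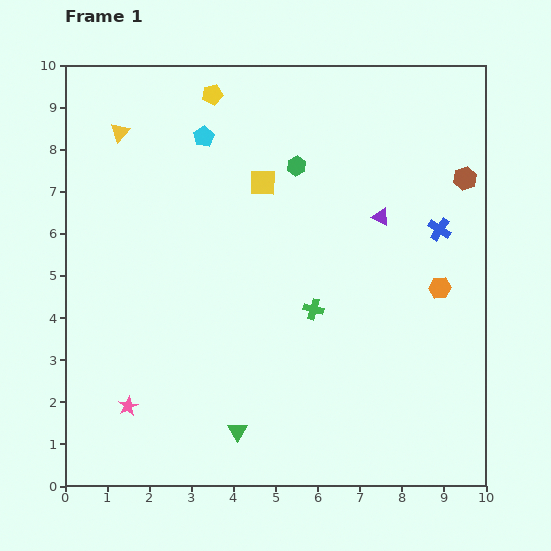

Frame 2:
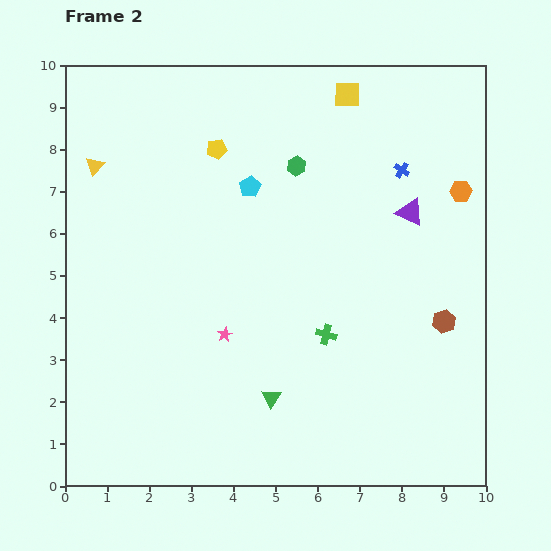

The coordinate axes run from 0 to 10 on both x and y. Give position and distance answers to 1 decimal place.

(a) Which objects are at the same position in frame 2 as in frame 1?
the green hexagon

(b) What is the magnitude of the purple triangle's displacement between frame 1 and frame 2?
0.7

The purple triangle moved from (7.5, 6.4) to (8.2, 6.5), a distance of √(0.7² + 0.1²) ≈ 0.7.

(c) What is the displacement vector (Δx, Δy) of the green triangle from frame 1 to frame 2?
(0.8, 0.8)

The green triangle was at (4.1, 1.3) in frame 1 and (4.9, 2.1) in frame 2.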